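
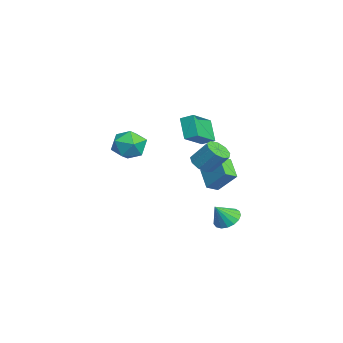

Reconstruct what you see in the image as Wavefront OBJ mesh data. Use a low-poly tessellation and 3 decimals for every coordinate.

v -3.948 1.042 3.625
v -3.622 1.812 4.009
v -5.416 2.17 2.611
v -5.089 2.939 2.995
v -2.911 1.241 2.345
v -2.584 2.01 2.729
v -4.378 2.368 1.331
v -4.052 3.138 1.715
v -1.928 2.204 0.702
v -1.119 1.949 0.642
v -0.724 2.902 1.917
v -1.532 3.156 1.978
v -1.203 2.422 0.315
v -0.808 3.375 1.59
v -1.627 2.793 0.169
v -1.232 3.746 1.444
v -2.191 2.888 0.273
v -1.796 3.841 1.548
v -2.632 2.663 0.577
v -2.237 3.616 1.853
v -2.743 2.223 0.941
v -2.348 3.176 2.216
v -2.473 1.774 1.193
v -2.078 2.727 2.468
v -1.948 1.526 1.215
v -1.553 2.479 2.49
v -1.413 1.595 0.998
v -1.018 2.548 2.273
v 3.407 3.264 -1.401
v 4.032 2.901 -1.885
v 3.853 2.536 -0.279
v 4.211 3.244 -1.733
v 4.206 3.593 -1.505
v 4.018 3.866 -1.253
v 3.69 4.001 -1.035
v 3.297 3.968 -0.901
v 2.93 3.773 -0.881
v 2.672 3.462 -0.981
v 2.582 3.105 -1.177
v 2.681 2.785 -1.424
v 2.947 2.575 -1.666
v 3.318 2.523 -1.847
v 3.71 2.64 -1.926
v -2.768 2.542 -1.598
v -4.132 2.271 -0.729
v -3.154 3.259 -1.981
v -4.519 2.988 -1.112
v -2.121 3.612 -0.248
v -3.486 3.341 0.621
v -2.508 4.329 -0.631
v -3.872 4.058 0.238
v -3.093 -1.167 1.548
v -2.404 -0.962 2.507
v -2.676 -3.058 1.653
v -1.987 -2.853 2.612
v -3.177 -2.731 2.691
v -3.435 -1.562 2.627
v -1.645 -2.458 1.533
v -1.903 -1.289 1.469
v -1.509 -1.76 2.498
v -2.456 -1.929 3.214
v -2.624 -2.091 0.946
v -3.571 -2.26 1.662
f 2 4 1
f 5 2 1
f 1 4 3
f 3 5 1
f 2 8 4
f 6 2 5
f 6 8 2
f 4 8 3
f 7 5 3
f 3 8 7
f 7 6 5
f 8 6 7
f 10 9 13
f 10 13 11
f 11 13 14
f 11 14 12
f 13 9 15
f 13 15 14
f 14 15 16
f 14 16 12
f 15 9 17
f 15 17 16
f 16 17 18
f 16 18 12
f 17 9 19
f 17 19 18
f 18 19 20
f 18 20 12
f 19 9 21
f 19 21 20
f 20 21 22
f 20 22 12
f 21 9 23
f 21 23 22
f 22 23 24
f 22 24 12
f 23 9 25
f 23 25 24
f 24 25 26
f 24 26 12
f 25 9 27
f 25 27 26
f 26 27 28
f 26 28 12
f 27 9 10
f 27 10 28
f 28 10 11
f 28 11 12
f 30 29 32
f 30 32 31
f 32 29 33
f 32 33 31
f 33 29 34
f 33 34 31
f 34 29 35
f 34 35 31
f 35 29 36
f 35 36 31
f 36 29 37
f 36 37 31
f 37 29 38
f 37 38 31
f 38 29 39
f 38 39 31
f 39 29 40
f 39 40 31
f 40 29 41
f 40 41 31
f 41 29 42
f 41 42 31
f 42 29 43
f 42 43 31
f 43 29 30
f 43 30 31
f 45 47 44
f 48 45 44
f 44 47 46
f 46 48 44
f 45 51 47
f 49 45 48
f 49 51 45
f 47 51 46
f 50 48 46
f 46 51 50
f 50 49 48
f 51 49 50
f 52 63 57
f 52 57 53
f 52 53 59
f 52 59 62
f 52 62 63
f 53 57 61
f 57 63 56
f 63 62 54
f 62 59 58
f 59 53 60
f 55 61 56
f 55 56 54
f 55 54 58
f 55 58 60
f 55 60 61
f 56 61 57
f 54 56 63
f 58 54 62
f 60 58 59
f 61 60 53



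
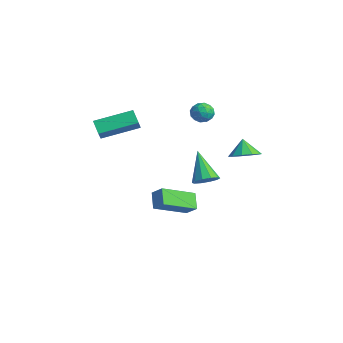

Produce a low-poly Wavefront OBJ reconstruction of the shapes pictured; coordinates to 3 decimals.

v -2.21 2.448 -2.866
v -1.686 2.87 -2.49
v -3.53 2.672 -1.274
v -1.952 3.165 -2.753
v -2.316 3.186 -3.058
v -2.64 2.925 -3.29
v -2.799 2.482 -3.36
v -2.733 2.026 -3.241
v -2.467 1.731 -2.979
v -2.103 1.71 -2.673
v -1.779 1.971 -2.441
v -1.62 2.414 -2.372
v 1.602 2.519 0.801
v 2.159 1.991 1.212
v 1.078 2.681 1.719
v 2.355 2.491 1.235
v 2.264 3.002 1.092
v 1.92 3.328 0.838
v 1.454 3.344 0.57
v 1.045 3.046 0.39
v 0.849 2.546 0.366
v 0.94 2.035 0.509
v 1.284 1.71 0.763
v 1.75 1.693 1.031
v -1.569 1.805 3.009
v -1.13 1.837 2.486
v -0.87 1.143 3.554
v -0.431 1.175 3.031
v -0.544 1.728 3.417
v -0.976 2.137 3.081
v -1.024 0.843 2.959
v -1.456 1.252 2.623
v -0.794 1.243 2.455
v -0.497 1.79 2.738
v -1.503 1.19 3.302
v -1.206 1.737 3.585
v -1.411 1.879 2.7
v -0.589 1.101 3.34
v -0.655 1.426 3.567
v -0.397 1.445 3.26
v -1.32 2.055 3.049
v -1.062 2.074 2.742
v -0.718 2.01 3.289
v -0.938 0.906 3.298
v -0.68 0.925 2.991
v -1.603 1.535 2.78
v -1.345 1.554 2.473
v -1.282 0.97 2.751
v -0.955 1.549 2.374
v -0.544 1.16 2.694
v -0.893 0.965 2.652
v -1.147 1.205 2.455
v -0.781 1.87 2.54
v -0.37 1.481 2.861
v -0.436 1.806 3.088
v -0.69 2.046 2.89
v -0.583 1.521 2.522
v -1.63 1.499 3.179
v -1.219 1.11 3.5
v -1.31 0.934 3.15
v -1.564 1.174 2.952
v -1.456 1.82 3.346
v -1.045 1.431 3.666
v -0.853 1.775 3.585
v -1.107 2.015 3.388
v -1.417 1.459 3.518
v -3.831 -2.955 0.947
v -4.589 -2.876 1.53
v -3.151 -0.966 1.564
v -3.909 -0.888 2.147
v -3.371 -3.312 1.593
v -4.129 -3.234 2.176
v -2.691 -1.324 2.21
v -3.449 -1.245 2.793
v -2.179 -0.769 -4.111
v -2.95 -0.437 -3.384
v -2.172 1.236 -5.018
v -2.943 1.567 -4.292
v -1.517 -0.507 -3.528
v -2.288 -0.176 -2.802
v -1.51 1.497 -4.436
v -2.281 1.829 -3.709
f 2 1 4
f 2 4 3
f 4 1 5
f 4 5 3
f 5 1 6
f 5 6 3
f 6 1 7
f 6 7 3
f 7 1 8
f 7 8 3
f 8 1 9
f 8 9 3
f 9 1 10
f 9 10 3
f 10 1 11
f 10 11 3
f 11 1 12
f 11 12 3
f 12 1 2
f 12 2 3
f 14 13 16
f 14 16 15
f 16 13 17
f 16 17 15
f 17 13 18
f 17 18 15
f 18 13 19
f 18 19 15
f 19 13 20
f 19 20 15
f 20 13 21
f 20 21 15
f 21 13 22
f 21 22 15
f 22 13 23
f 22 23 15
f 23 13 24
f 23 24 15
f 24 13 14
f 24 14 15
f 25 62 41
f 62 36 65
f 41 65 30
f 62 65 41
f 25 41 37
f 41 30 42
f 37 42 26
f 41 42 37
f 25 37 46
f 37 26 47
f 46 47 32
f 37 47 46
f 25 46 58
f 46 32 61
f 58 61 35
f 46 61 58
f 25 58 62
f 58 35 66
f 62 66 36
f 58 66 62
f 26 42 53
f 42 30 56
f 53 56 34
f 42 56 53
f 30 65 43
f 65 36 64
f 43 64 29
f 65 64 43
f 36 66 63
f 66 35 59
f 63 59 27
f 66 59 63
f 35 61 60
f 61 32 48
f 60 48 31
f 61 48 60
f 32 47 52
f 47 26 49
f 52 49 33
f 47 49 52
f 28 54 40
f 54 34 55
f 40 55 29
f 54 55 40
f 28 40 38
f 40 29 39
f 38 39 27
f 40 39 38
f 28 38 45
f 38 27 44
f 45 44 31
f 38 44 45
f 28 45 50
f 45 31 51
f 50 51 33
f 45 51 50
f 28 50 54
f 50 33 57
f 54 57 34
f 50 57 54
f 29 55 43
f 55 34 56
f 43 56 30
f 55 56 43
f 27 39 63
f 39 29 64
f 63 64 36
f 39 64 63
f 31 44 60
f 44 27 59
f 60 59 35
f 44 59 60
f 33 51 52
f 51 31 48
f 52 48 32
f 51 48 52
f 34 57 53
f 57 33 49
f 53 49 26
f 57 49 53
f 68 70 67
f 71 68 67
f 67 70 69
f 69 71 67
f 68 74 70
f 72 68 71
f 72 74 68
f 70 74 69
f 73 71 69
f 69 74 73
f 73 72 71
f 74 72 73
f 76 78 75
f 79 76 75
f 75 78 77
f 77 79 75
f 76 82 78
f 80 76 79
f 80 82 76
f 78 82 77
f 81 79 77
f 77 82 81
f 81 80 79
f 82 80 81



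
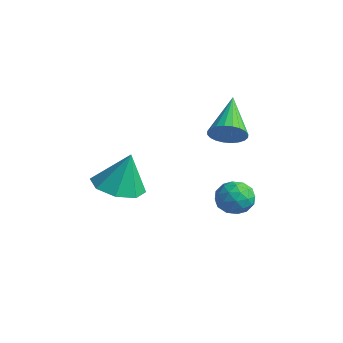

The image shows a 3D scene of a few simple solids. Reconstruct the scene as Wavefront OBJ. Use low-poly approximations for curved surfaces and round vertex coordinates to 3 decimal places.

v -0.476 1.859 2.165
v -0.035 1.746 2.811
v -1.824 3.061 3.295
v 0.093 2.001 2.694
v 0.135 2.233 2.496
v 0.084 2.409 2.248
v -0.052 2.501 1.988
v -0.253 2.496 1.754
v -0.488 2.393 1.583
v -0.721 2.209 1.501
v -0.917 1.972 1.519
v -1.046 1.718 1.636
v -1.088 1.485 1.834
v -1.037 1.309 2.082
v -0.901 1.217 2.342
v -0.7 1.222 2.576
v -0.465 1.325 2.747
v -0.231 1.509 2.829
v -1.848 -2.196 0.018
v -0.973 -2.862 0.027
v -1.552 -1.784 1.682
v -0.777 -2.077 -0.203
v -1.209 -1.36 -0.303
v -2.015 -1.134 -0.215
v -2.723 -1.529 0.009
v -2.919 -2.315 0.239
v -2.488 -3.031 0.339
v -1.682 -3.258 0.251
v 0.111 2.554 -1.442
v 0.784 2.118 -1.189
v -0.704 1.602 -0.911
v -0.031 1.166 -0.658
v -0.217 1.901 -0.294
v 0.286 2.489 -0.622
v -0.206 1.231 -1.478
v 0.297 1.819 -1.806
v 0.589 1.301 -1.212
v 0.582 1.714 -0.48
v -0.502 2.006 -1.62
v -0.509 2.419 -0.888
v 0.519 2.42 -1.362
v -0.439 1.3 -0.738
v -0.549 1.732 -0.524
v -0.153 1.476 -0.375
v 0.226 2.638 -1.028
v 0.622 2.382 -0.88
v 0.033 2.254 -0.354
v -0.542 1.338 -1.22
v -0.146 1.082 -1.072
v 0.233 2.244 -1.725
v 0.629 1.988 -1.576
v 0.047 1.466 -1.746
v 0.8 1.683 -1.227
v 0.321 1.123 -0.915
v 0.218 1.161 -1.397
v 0.514 1.507 -1.59
v 0.796 1.926 -0.796
v 0.317 1.367 -0.485
v 0.207 1.798 -0.27
v 0.503 2.144 -0.463
v 0.681 1.446 -0.81
v -0.237 2.353 -1.615
v -0.716 1.794 -1.304
v -0.423 1.576 -1.637
v -0.127 1.922 -1.83
v -0.241 2.597 -1.185
v -0.72 2.037 -0.873
v -0.434 2.213 -0.51
v -0.138 2.559 -0.703
v -0.601 2.274 -1.29
f 2 1 4
f 2 4 3
f 4 1 5
f 4 5 3
f 5 1 6
f 5 6 3
f 6 1 7
f 6 7 3
f 7 1 8
f 7 8 3
f 8 1 9
f 8 9 3
f 9 1 10
f 9 10 3
f 10 1 11
f 10 11 3
f 11 1 12
f 11 12 3
f 12 1 13
f 12 13 3
f 13 1 14
f 13 14 3
f 14 1 15
f 14 15 3
f 15 1 16
f 15 16 3
f 16 1 17
f 16 17 3
f 17 1 18
f 17 18 3
f 18 1 2
f 18 2 3
f 20 19 22
f 20 22 21
f 22 19 23
f 22 23 21
f 23 19 24
f 23 24 21
f 24 19 25
f 24 25 21
f 25 19 26
f 25 26 21
f 26 19 27
f 26 27 21
f 27 19 28
f 27 28 21
f 28 19 20
f 28 20 21
f 29 66 45
f 66 40 69
f 45 69 34
f 66 69 45
f 29 45 41
f 45 34 46
f 41 46 30
f 45 46 41
f 29 41 50
f 41 30 51
f 50 51 36
f 41 51 50
f 29 50 62
f 50 36 65
f 62 65 39
f 50 65 62
f 29 62 66
f 62 39 70
f 66 70 40
f 62 70 66
f 30 46 57
f 46 34 60
f 57 60 38
f 46 60 57
f 34 69 47
f 69 40 68
f 47 68 33
f 69 68 47
f 40 70 67
f 70 39 63
f 67 63 31
f 70 63 67
f 39 65 64
f 65 36 52
f 64 52 35
f 65 52 64
f 36 51 56
f 51 30 53
f 56 53 37
f 51 53 56
f 32 58 44
f 58 38 59
f 44 59 33
f 58 59 44
f 32 44 42
f 44 33 43
f 42 43 31
f 44 43 42
f 32 42 49
f 42 31 48
f 49 48 35
f 42 48 49
f 32 49 54
f 49 35 55
f 54 55 37
f 49 55 54
f 32 54 58
f 54 37 61
f 58 61 38
f 54 61 58
f 33 59 47
f 59 38 60
f 47 60 34
f 59 60 47
f 31 43 67
f 43 33 68
f 67 68 40
f 43 68 67
f 35 48 64
f 48 31 63
f 64 63 39
f 48 63 64
f 37 55 56
f 55 35 52
f 56 52 36
f 55 52 56
f 38 61 57
f 61 37 53
f 57 53 30
f 61 53 57



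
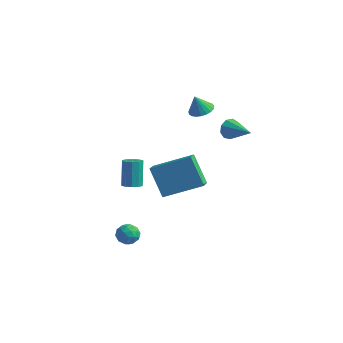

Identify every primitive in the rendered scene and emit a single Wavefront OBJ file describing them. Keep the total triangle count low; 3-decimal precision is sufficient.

v 1.489 3.163 1.462
v 1.73 3.443 0.904
v 3.011 2.757 1.918
v 1.713 3.754 1.24
v 1.59 3.788 1.68
v 1.42 3.53 2.019
v 1.282 3.1 2.097
v 1.241 2.699 1.878
v 1.316 2.515 1.465
v 1.471 2.635 1.051
v 1.635 3.001 0.829
v -1.066 -3.421 -3.66
v -0.766 -2.979 -3.251
v -0.094 -3.721 -4.049
v 0.206 -3.279 -3.64
v -0.093 -3.825 -3.384
v -0.694 -3.639 -3.144
v -0.166 -3.061 -4.156
v -0.767 -2.875 -3.916
v -0.21 -2.756 -3.558
v -0.165 -3.228 -3.08
v -0.695 -3.472 -4.22
v -0.65 -3.944 -3.742
v -1.001 -3.174 -3.422
v 0.141 -3.526 -3.878
v -0.034 -3.847 -3.728
v 0.142 -3.587 -3.488
v -0.959 -3.562 -3.358
v -0.782 -3.302 -3.118
v -0.387 -3.799 -3.196
v -0.078 -3.398 -4.182
v 0.099 -3.138 -3.942
v -1.002 -3.113 -3.812
v -0.826 -2.853 -3.572
v -0.473 -2.901 -4.104
v -0.498 -2.783 -3.362
v 0.073 -2.959 -3.59
v -0.146 -2.831 -3.894
v -0.499 -2.722 -3.752
v -0.472 -3.06 -3.081
v 0.1 -3.236 -3.309
v -0.076 -3.557 -3.159
v -0.429 -3.448 -3.018
v -0.145 -2.929 -3.261
v -0.96 -3.464 -3.991
v -0.388 -3.64 -4.219
v -0.431 -3.252 -4.282
v -0.784 -3.143 -4.141
v -0.933 -3.741 -3.71
v -0.362 -3.917 -3.938
v -0.361 -3.978 -3.548
v -0.714 -3.869 -3.406
v -0.715 -3.771 -4.039
v 0.538 1.896 3.261
v 1.117 1.506 3.31
v 0.282 1.644 4.279
v 1.212 1.766 3.398
v 1.19 2.049 3.463
v 1.056 2.306 3.492
v 0.832 2.491 3.482
v 0.557 2.574 3.433
v 0.279 2.54 3.355
v 0.046 2.394 3.26
v -0.103 2.162 3.166
v -0.14 1.884 3.087
v -0.06 1.608 3.039
v 0.123 1.382 3.029
v 0.378 1.245 3.059
v 0.66 1.22 3.124
v 0.922 1.313 3.213
v 0.976 -3.091 1.909
v 1.324 -3.896 2.299
v 2.635 -1.969 2.745
v 2.982 -2.774 3.135
v 1.958 -3.406 0.385
v 2.305 -4.211 0.775
v 3.616 -2.284 1.221
v 3.964 -3.089 1.611
v -2.281 -0.349 -2.376
v -1.979 -0.785 -2.142
v -2.317 -0.228 -0.669
v -2.619 0.209 -0.904
v -1.755 -0.511 -2.194
v -2.093 0.046 -0.722
v -1.731 -0.174 -2.316
v -2.069 0.383 -0.844
v -1.918 0.096 -2.461
v -2.256 0.653 -0.988
v -2.243 0.196 -2.573
v -2.581 0.753 -1.101
v -2.583 0.088 -2.611
v -2.921 0.645 -1.138
v -2.807 -0.186 -2.558
v -3.145 0.371 -1.086
v -2.831 -0.523 -2.436
v -3.169 0.034 -0.964
v -2.644 -0.793 -2.292
v -2.982 -0.236 -0.819
v -2.319 -0.893 -2.179
v -2.657 -0.336 -0.707
f 2 1 4
f 2 4 3
f 4 1 5
f 4 5 3
f 5 1 6
f 5 6 3
f 6 1 7
f 6 7 3
f 7 1 8
f 7 8 3
f 8 1 9
f 8 9 3
f 9 1 10
f 9 10 3
f 10 1 11
f 10 11 3
f 11 1 2
f 11 2 3
f 12 49 28
f 49 23 52
f 28 52 17
f 49 52 28
f 12 28 24
f 28 17 29
f 24 29 13
f 28 29 24
f 12 24 33
f 24 13 34
f 33 34 19
f 24 34 33
f 12 33 45
f 33 19 48
f 45 48 22
f 33 48 45
f 12 45 49
f 45 22 53
f 49 53 23
f 45 53 49
f 13 29 40
f 29 17 43
f 40 43 21
f 29 43 40
f 17 52 30
f 52 23 51
f 30 51 16
f 52 51 30
f 23 53 50
f 53 22 46
f 50 46 14
f 53 46 50
f 22 48 47
f 48 19 35
f 47 35 18
f 48 35 47
f 19 34 39
f 34 13 36
f 39 36 20
f 34 36 39
f 15 41 27
f 41 21 42
f 27 42 16
f 41 42 27
f 15 27 25
f 27 16 26
f 25 26 14
f 27 26 25
f 15 25 32
f 25 14 31
f 32 31 18
f 25 31 32
f 15 32 37
f 32 18 38
f 37 38 20
f 32 38 37
f 15 37 41
f 37 20 44
f 41 44 21
f 37 44 41
f 16 42 30
f 42 21 43
f 30 43 17
f 42 43 30
f 14 26 50
f 26 16 51
f 50 51 23
f 26 51 50
f 18 31 47
f 31 14 46
f 47 46 22
f 31 46 47
f 20 38 39
f 38 18 35
f 39 35 19
f 38 35 39
f 21 44 40
f 44 20 36
f 40 36 13
f 44 36 40
f 55 54 57
f 55 57 56
f 57 54 58
f 57 58 56
f 58 54 59
f 58 59 56
f 59 54 60
f 59 60 56
f 60 54 61
f 60 61 56
f 61 54 62
f 61 62 56
f 62 54 63
f 62 63 56
f 63 54 64
f 63 64 56
f 64 54 65
f 64 65 56
f 65 54 66
f 65 66 56
f 66 54 67
f 66 67 56
f 67 54 68
f 67 68 56
f 68 54 69
f 68 69 56
f 69 54 70
f 69 70 56
f 70 54 55
f 70 55 56
f 72 74 71
f 75 72 71
f 71 74 73
f 73 75 71
f 72 78 74
f 76 72 75
f 76 78 72
f 74 78 73
f 77 75 73
f 73 78 77
f 77 76 75
f 78 76 77
f 80 79 83
f 80 83 81
f 81 83 84
f 81 84 82
f 83 79 85
f 83 85 84
f 84 85 86
f 84 86 82
f 85 79 87
f 85 87 86
f 86 87 88
f 86 88 82
f 87 79 89
f 87 89 88
f 88 89 90
f 88 90 82
f 89 79 91
f 89 91 90
f 90 91 92
f 90 92 82
f 91 79 93
f 91 93 92
f 92 93 94
f 92 94 82
f 93 79 95
f 93 95 94
f 94 95 96
f 94 96 82
f 95 79 97
f 95 97 96
f 96 97 98
f 96 98 82
f 97 79 99
f 97 99 98
f 98 99 100
f 98 100 82
f 99 79 80
f 99 80 100
f 100 80 81
f 100 81 82



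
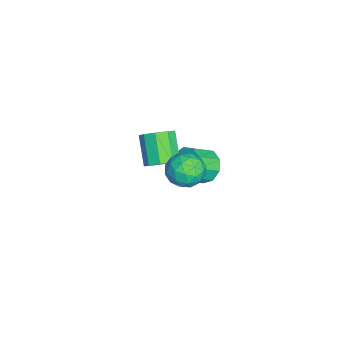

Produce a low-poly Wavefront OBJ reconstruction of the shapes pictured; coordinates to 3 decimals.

v 3.414 -0.758 2.141
v 3.931 -1.614 2.343
v 2.209 -1.246 3.157
v 2.726 -2.102 3.359
v 3.075 -1.204 3.693
v 3.82 -0.902 3.065
v 2.32 -1.958 2.435
v 3.065 -1.656 1.807
v 3.255 -2.355 2.525
v 3.722 -1.889 3.303
v 2.418 -0.971 2.197
v 2.885 -0.505 2.975
v 3.779 -1.143 2.153
v 2.361 -1.717 3.347
v 2.567 -1.189 3.543
v 2.871 -1.692 3.662
v 3.713 -0.725 2.577
v 4.017 -1.227 2.696
v 3.514 -0.986 3.49
v 2.123 -1.633 2.804
v 2.427 -2.135 2.923
v 3.269 -1.168 1.838
v 3.573 -1.671 1.957
v 2.626 -1.874 2.01
v 3.685 -2.082 2.379
v 2.977 -2.369 2.976
v 2.738 -2.284 2.432
v 3.176 -2.107 2.063
v 3.959 -1.808 2.836
v 3.251 -2.095 3.433
v 3.456 -1.567 3.629
v 3.894 -1.389 3.26
v 3.562 -2.244 2.943
v 2.889 -0.765 2.067
v 2.181 -1.052 2.664
v 2.246 -1.471 2.24
v 2.684 -1.293 1.871
v 3.163 -0.491 2.524
v 2.455 -0.778 3.121
v 2.964 -0.753 3.437
v 3.402 -0.576 3.068
v 2.578 -0.616 2.557
v -1.277 -2.834 -1.392
v -0.636 -2.886 -0.733
v -1.923 -3.238 0.49
v -2.563 -3.186 -0.168
v -0.846 -2.295 -0.783
v -2.133 -2.647 0.44
v -1.257 -1.956 -1.118
v -2.544 -2.308 0.105
v -1.677 -2.028 -1.581
v -2.964 -2.38 -0.358
v -1.91 -2.477 -1.955
v -3.197 -2.829 -0.732
v -1.846 -3.093 -2.066
v -3.133 -3.445 -0.843
v -1.516 -3.588 -1.861
v -2.803 -3.94 -0.638
v -1.074 -3.73 -1.436
v -2.361 -4.082 -0.213
v -0.726 -3.453 -0.991
v -2.013 -3.805 0.232
v -3.228 -0.774 -3.461
v -2.574 -0.073 -3.143
v -1.898 -1.085 -2.302
v -2.552 -1.786 -2.619
v -3.123 -0.091 -2.723
v -2.446 -1.104 -1.882
v -3.721 -0.429 -2.649
v -3.044 -1.442 -1.808
v -4.089 -0.928 -2.954
v -3.412 -1.941 -2.113
v -4.054 -1.355 -3.496
v -3.377 -2.368 -2.655
v -3.632 -1.51 -4.022
v -2.956 -2.522 -3.181
v -3.022 -1.32 -4.284
v -2.346 -2.333 -3.443
v -2.508 -0.875 -4.162
v -1.832 -1.888 -3.321
v -2.332 -0.382 -3.711
v -1.655 -1.395 -2.87
f 1 38 17
f 38 12 41
f 17 41 6
f 38 41 17
f 1 17 13
f 17 6 18
f 13 18 2
f 17 18 13
f 1 13 22
f 13 2 23
f 22 23 8
f 13 23 22
f 1 22 34
f 22 8 37
f 34 37 11
f 22 37 34
f 1 34 38
f 34 11 42
f 38 42 12
f 34 42 38
f 2 18 29
f 18 6 32
f 29 32 10
f 18 32 29
f 6 41 19
f 41 12 40
f 19 40 5
f 41 40 19
f 12 42 39
f 42 11 35
f 39 35 3
f 42 35 39
f 11 37 36
f 37 8 24
f 36 24 7
f 37 24 36
f 8 23 28
f 23 2 25
f 28 25 9
f 23 25 28
f 4 30 16
f 30 10 31
f 16 31 5
f 30 31 16
f 4 16 14
f 16 5 15
f 14 15 3
f 16 15 14
f 4 14 21
f 14 3 20
f 21 20 7
f 14 20 21
f 4 21 26
f 21 7 27
f 26 27 9
f 21 27 26
f 4 26 30
f 26 9 33
f 30 33 10
f 26 33 30
f 5 31 19
f 31 10 32
f 19 32 6
f 31 32 19
f 3 15 39
f 15 5 40
f 39 40 12
f 15 40 39
f 7 20 36
f 20 3 35
f 36 35 11
f 20 35 36
f 9 27 28
f 27 7 24
f 28 24 8
f 27 24 28
f 10 33 29
f 33 9 25
f 29 25 2
f 33 25 29
f 44 43 47
f 44 47 45
f 45 47 48
f 45 48 46
f 47 43 49
f 47 49 48
f 48 49 50
f 48 50 46
f 49 43 51
f 49 51 50
f 50 51 52
f 50 52 46
f 51 43 53
f 51 53 52
f 52 53 54
f 52 54 46
f 53 43 55
f 53 55 54
f 54 55 56
f 54 56 46
f 55 43 57
f 55 57 56
f 56 57 58
f 56 58 46
f 57 43 59
f 57 59 58
f 58 59 60
f 58 60 46
f 59 43 61
f 59 61 60
f 60 61 62
f 60 62 46
f 61 43 44
f 61 44 62
f 62 44 45
f 62 45 46
f 64 63 67
f 64 67 65
f 65 67 68
f 65 68 66
f 67 63 69
f 67 69 68
f 68 69 70
f 68 70 66
f 69 63 71
f 69 71 70
f 70 71 72
f 70 72 66
f 71 63 73
f 71 73 72
f 72 73 74
f 72 74 66
f 73 63 75
f 73 75 74
f 74 75 76
f 74 76 66
f 75 63 77
f 75 77 76
f 76 77 78
f 76 78 66
f 77 63 79
f 77 79 78
f 78 79 80
f 78 80 66
f 79 63 81
f 79 81 80
f 80 81 82
f 80 82 66
f 81 63 64
f 81 64 82
f 82 64 65
f 82 65 66



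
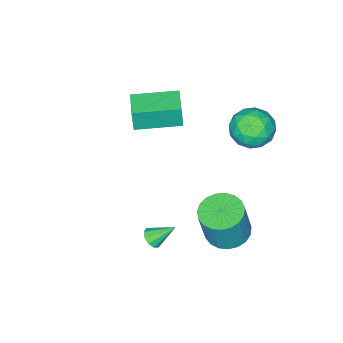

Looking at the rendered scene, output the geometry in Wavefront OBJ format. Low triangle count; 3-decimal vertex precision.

v -0.507 2.078 -4.966
v 0.376 1.596 -5.188
v 0.891 1.641 -3.235
v 0.007 2.122 -3.014
v 0.487 2.008 -5.227
v 1.002 2.053 -3.274
v 0.426 2.432 -5.221
v 0.941 2.477 -3.268
v 0.203 2.795 -5.17
v 0.718 2.84 -3.218
v -0.142 3.033 -5.085
v 0.373 3.078 -3.132
v -0.55 3.107 -4.979
v -0.035 3.152 -3.026
v -0.951 3.002 -4.871
v -0.436 3.047 -2.918
v -1.276 2.738 -4.779
v -0.761 2.783 -2.826
v -1.467 2.359 -4.72
v -0.952 2.404 -2.767
v -1.493 1.932 -4.703
v -0.978 1.977 -2.751
v -1.348 1.53 -4.732
v -0.833 1.575 -2.779
v -1.058 1.222 -4.802
v -0.543 1.267 -2.849
v -0.672 1.063 -4.9
v -0.158 1.108 -2.947
v -0.259 1.079 -5.009
v 0.256 1.124 -3.056
v 0.112 1.268 -5.111
v 0.627 1.313 -3.158
v -2.267 -2.536 -0.612
v -2.203 -2.592 0.585
v -1.391 -1.535 -0.612
v -1.327 -1.591 0.585
v -0.653 -3.949 -0.765
v -0.589 -4.005 0.432
v 0.223 -2.948 -0.765
v 0.287 -3.004 0.432
v -2.687 2.343 0.311
v -1.628 2.185 0.374
v -2.932 1.215 1.606
v -1.873 1.057 1.669
v -2.294 1.998 1.965
v -2.142 2.695 1.164
v -2.418 0.705 0.816
v -2.266 1.402 0.015
v -1.462 1.172 0.686
v -1.385 1.972 1.396
v -3.175 1.428 0.584
v -3.098 2.228 1.294
v -2.136 2.363 0.228
v -2.424 1.037 1.752
v -2.671 1.59 1.925
v -2.049 1.497 1.963
v -2.438 2.663 0.693
v -1.816 2.57 0.73
v -2.207 2.46 1.666
v -2.744 0.83 1.25
v -2.122 0.737 1.287
v -2.511 1.903 0.017
v -1.889 1.81 0.055
v -2.353 0.94 0.314
v -1.416 1.675 0.449
v -1.56 1.012 1.211
v -1.88 0.805 0.709
v -1.791 1.215 0.238
v -1.371 2.145 0.867
v -1.515 1.482 1.628
v -1.762 2.035 1.802
v -1.673 2.445 1.331
v -1.273 1.55 1.05
v -3.045 1.918 0.352
v -3.189 1.255 1.113
v -2.887 0.955 0.649
v -2.798 1.365 0.178
v -3 2.388 0.769
v -3.144 1.725 1.531
v -2.769 2.185 1.742
v -2.68 2.595 1.271
v -3.287 1.85 0.93
v 3.144 1.164 -3.166
v 3.562 1.137 -2.842
v 2.516 1.896 -2.294
v 3.6 1.399 -3.035
v 3.464 1.571 -3.278
v 3.205 1.588 -3.478
v 2.922 1.443 -3.559
v 2.725 1.191 -3.49
v 2.687 0.929 -3.297
v 2.824 0.756 -3.054
v 3.082 0.74 -2.854
v 3.365 0.885 -2.773
f 2 1 5
f 2 5 3
f 3 5 6
f 3 6 4
f 5 1 7
f 5 7 6
f 6 7 8
f 6 8 4
f 7 1 9
f 7 9 8
f 8 9 10
f 8 10 4
f 9 1 11
f 9 11 10
f 10 11 12
f 10 12 4
f 11 1 13
f 11 13 12
f 12 13 14
f 12 14 4
f 13 1 15
f 13 15 14
f 14 15 16
f 14 16 4
f 15 1 17
f 15 17 16
f 16 17 18
f 16 18 4
f 17 1 19
f 17 19 18
f 18 19 20
f 18 20 4
f 19 1 21
f 19 21 20
f 20 21 22
f 20 22 4
f 21 1 23
f 21 23 22
f 22 23 24
f 22 24 4
f 23 1 25
f 23 25 24
f 24 25 26
f 24 26 4
f 25 1 27
f 25 27 26
f 26 27 28
f 26 28 4
f 27 1 29
f 27 29 28
f 28 29 30
f 28 30 4
f 29 1 31
f 29 31 30
f 30 31 32
f 30 32 4
f 31 1 2
f 31 2 32
f 32 2 3
f 32 3 4
f 34 36 33
f 37 34 33
f 33 36 35
f 35 37 33
f 34 40 36
f 38 34 37
f 38 40 34
f 36 40 35
f 39 37 35
f 35 40 39
f 39 38 37
f 40 38 39
f 41 78 57
f 78 52 81
f 57 81 46
f 78 81 57
f 41 57 53
f 57 46 58
f 53 58 42
f 57 58 53
f 41 53 62
f 53 42 63
f 62 63 48
f 53 63 62
f 41 62 74
f 62 48 77
f 74 77 51
f 62 77 74
f 41 74 78
f 74 51 82
f 78 82 52
f 74 82 78
f 42 58 69
f 58 46 72
f 69 72 50
f 58 72 69
f 46 81 59
f 81 52 80
f 59 80 45
f 81 80 59
f 52 82 79
f 82 51 75
f 79 75 43
f 82 75 79
f 51 77 76
f 77 48 64
f 76 64 47
f 77 64 76
f 48 63 68
f 63 42 65
f 68 65 49
f 63 65 68
f 44 70 56
f 70 50 71
f 56 71 45
f 70 71 56
f 44 56 54
f 56 45 55
f 54 55 43
f 56 55 54
f 44 54 61
f 54 43 60
f 61 60 47
f 54 60 61
f 44 61 66
f 61 47 67
f 66 67 49
f 61 67 66
f 44 66 70
f 66 49 73
f 70 73 50
f 66 73 70
f 45 71 59
f 71 50 72
f 59 72 46
f 71 72 59
f 43 55 79
f 55 45 80
f 79 80 52
f 55 80 79
f 47 60 76
f 60 43 75
f 76 75 51
f 60 75 76
f 49 67 68
f 67 47 64
f 68 64 48
f 67 64 68
f 50 73 69
f 73 49 65
f 69 65 42
f 73 65 69
f 84 83 86
f 84 86 85
f 86 83 87
f 86 87 85
f 87 83 88
f 87 88 85
f 88 83 89
f 88 89 85
f 89 83 90
f 89 90 85
f 90 83 91
f 90 91 85
f 91 83 92
f 91 92 85
f 92 83 93
f 92 93 85
f 93 83 94
f 93 94 85
f 94 83 84
f 94 84 85



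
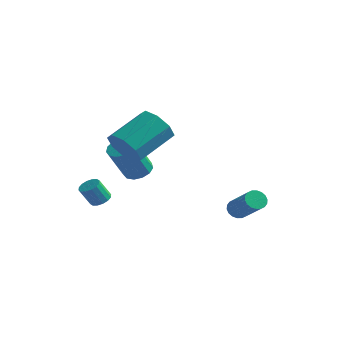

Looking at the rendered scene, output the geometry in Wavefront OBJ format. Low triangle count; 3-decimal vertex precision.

v -1.099 -1.906 -1.542
v -0.724 -2.249 -1.588
v -1.007 -2.678 -0.684
v -1.381 -2.334 -0.638
v -0.616 -2.046 -1.458
v -0.898 -2.475 -0.554
v -0.637 -1.806 -1.351
v -0.919 -2.235 -0.446
v -0.781 -1.592 -1.295
v -1.064 -2.021 -0.39
v -1.011 -1.463 -1.305
v -1.293 -1.892 -0.4
v -1.264 -1.452 -1.379
v -1.547 -1.881 -0.474
v -1.473 -1.562 -1.496
v -1.756 -1.991 -0.592
v -1.582 -1.765 -1.626
v -1.864 -2.194 -0.722
v -1.561 -2.005 -1.734
v -1.843 -2.434 -0.829
v -1.416 -2.219 -1.79
v -1.699 -2.648 -0.885
v -1.187 -2.348 -1.78
v -1.469 -2.777 -0.875
v -0.933 -2.359 -1.706
v -1.216 -2.788 -0.801
v 2.698 2.996 -2.986
v 2.984 3.445 -3.075
v 4.288 2.834 -1.963
v 4.002 2.384 -1.874
v 2.849 3.504 -2.884
v 4.154 2.893 -1.773
v 2.685 3.462 -2.714
v 3.989 2.851 -1.602
v 2.523 3.328 -2.598
v 3.828 2.717 -1.486
v 2.395 3.128 -2.558
v 3.7 2.517 -1.447
v 2.328 2.902 -2.604
v 3.633 2.291 -1.492
v 2.334 2.694 -2.724
v 3.639 2.083 -1.613
v 2.412 2.546 -2.897
v 3.716 1.935 -1.785
v 2.546 2.487 -3.087
v 3.851 1.876 -1.976
v 2.711 2.529 -3.258
v 4.015 1.918 -2.146
v 2.872 2.663 -3.374
v 4.177 2.052 -2.262
v 3 2.863 -3.413
v 4.305 2.252 -2.302
v 3.067 3.089 -3.368
v 4.372 2.478 -2.256
v 3.061 3.297 -3.247
v 4.366 2.686 -2.136
v 0.452 -2.335 1.911
v 0.804 -1.965 1.086
v 1.321 -0.275 2.065
v 0.968 -0.645 2.889
v 0.087 -1.803 1.186
v 0.603 -0.114 2.165
v -0.417 -1.953 1.71
v 0.1 -0.263 2.689
v -0.412 -2.326 2.352
v 0.105 -0.637 3.331
v 0.099 -2.705 2.735
v 0.616 -1.015 3.714
v 0.817 -2.866 2.635
v 1.333 -1.177 3.614
v 1.32 -2.717 2.111
v 1.837 -1.027 3.09
v 1.315 -2.343 1.469
v 1.832 -0.654 2.448
v -0.851 0.505 -0.574
v -0.215 0.721 -0.375
v -0.394 -0.269 1.272
v -1.029 -0.485 1.074
v -0.471 0.99 -0.241
v -0.65 0 1.406
v -0.847 1.105 -0.213
v -1.026 0.115 1.434
v -1.225 1.029 -0.299
v -1.403 0.039 1.348
v -1.483 0.787 -0.473
v -1.662 -0.203 1.175
v -1.541 0.455 -0.678
v -1.72 -0.534 0.969
v -1.38 0.139 -0.851
v -1.558 -0.85 0.797
v -1.05 -0.061 -0.935
v -1.229 -1.05 0.712
v -0.657 -0.081 -0.905
v -0.836 -1.071 0.743
v -0.326 0.085 -0.769
v -0.505 -0.905 0.878
v -0.161 0.384 -0.572
v -0.34 -0.606 1.076
f 2 1 5
f 2 5 3
f 3 5 6
f 3 6 4
f 5 1 7
f 5 7 6
f 6 7 8
f 6 8 4
f 7 1 9
f 7 9 8
f 8 9 10
f 8 10 4
f 9 1 11
f 9 11 10
f 10 11 12
f 10 12 4
f 11 1 13
f 11 13 12
f 12 13 14
f 12 14 4
f 13 1 15
f 13 15 14
f 14 15 16
f 14 16 4
f 15 1 17
f 15 17 16
f 16 17 18
f 16 18 4
f 17 1 19
f 17 19 18
f 18 19 20
f 18 20 4
f 19 1 21
f 19 21 20
f 20 21 22
f 20 22 4
f 21 1 23
f 21 23 22
f 22 23 24
f 22 24 4
f 23 1 25
f 23 25 24
f 24 25 26
f 24 26 4
f 25 1 2
f 25 2 26
f 26 2 3
f 26 3 4
f 28 27 31
f 28 31 29
f 29 31 32
f 29 32 30
f 31 27 33
f 31 33 32
f 32 33 34
f 32 34 30
f 33 27 35
f 33 35 34
f 34 35 36
f 34 36 30
f 35 27 37
f 35 37 36
f 36 37 38
f 36 38 30
f 37 27 39
f 37 39 38
f 38 39 40
f 38 40 30
f 39 27 41
f 39 41 40
f 40 41 42
f 40 42 30
f 41 27 43
f 41 43 42
f 42 43 44
f 42 44 30
f 43 27 45
f 43 45 44
f 44 45 46
f 44 46 30
f 45 27 47
f 45 47 46
f 46 47 48
f 46 48 30
f 47 27 49
f 47 49 48
f 48 49 50
f 48 50 30
f 49 27 51
f 49 51 50
f 50 51 52
f 50 52 30
f 51 27 53
f 51 53 52
f 52 53 54
f 52 54 30
f 53 27 55
f 53 55 54
f 54 55 56
f 54 56 30
f 55 27 28
f 55 28 56
f 56 28 29
f 56 29 30
f 58 57 61
f 58 61 59
f 59 61 62
f 59 62 60
f 61 57 63
f 61 63 62
f 62 63 64
f 62 64 60
f 63 57 65
f 63 65 64
f 64 65 66
f 64 66 60
f 65 57 67
f 65 67 66
f 66 67 68
f 66 68 60
f 67 57 69
f 67 69 68
f 68 69 70
f 68 70 60
f 69 57 71
f 69 71 70
f 70 71 72
f 70 72 60
f 71 57 73
f 71 73 72
f 72 73 74
f 72 74 60
f 73 57 58
f 73 58 74
f 74 58 59
f 74 59 60
f 76 75 79
f 76 79 77
f 77 79 80
f 77 80 78
f 79 75 81
f 79 81 80
f 80 81 82
f 80 82 78
f 81 75 83
f 81 83 82
f 82 83 84
f 82 84 78
f 83 75 85
f 83 85 84
f 84 85 86
f 84 86 78
f 85 75 87
f 85 87 86
f 86 87 88
f 86 88 78
f 87 75 89
f 87 89 88
f 88 89 90
f 88 90 78
f 89 75 91
f 89 91 90
f 90 91 92
f 90 92 78
f 91 75 93
f 91 93 92
f 92 93 94
f 92 94 78
f 93 75 95
f 93 95 94
f 94 95 96
f 94 96 78
f 95 75 97
f 95 97 96
f 96 97 98
f 96 98 78
f 97 75 76
f 97 76 98
f 98 76 77
f 98 77 78



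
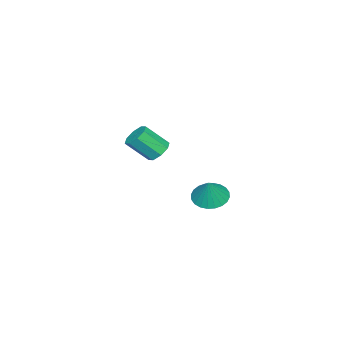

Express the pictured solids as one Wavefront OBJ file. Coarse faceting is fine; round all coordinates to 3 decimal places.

v 2.354 3.809 1.019
v 2.819 3.188 0.874
v 2.866 3.951 2.061
v 2.989 3.418 0.76
v 3.062 3.708 0.684
v 3.027 4.013 0.66
v 2.89 4.287 0.69
v 2.671 4.489 0.771
v 2.404 4.587 0.889
v 2.129 4.566 1.027
v 1.888 4.431 1.163
v 1.718 4.201 1.278
v 1.645 3.911 1.354
v 1.68 3.605 1.378
v 1.817 3.331 1.348
v 2.036 3.13 1.267
v 2.304 3.032 1.149
v 2.579 3.052 1.011
v -2.474 -1.037 0.167
v -1.944 -0.657 0.268
v -1.476 -1.583 1.295
v -2.006 -1.963 1.193
v -2.334 -0.527 0.562
v -1.866 -1.454 1.589
v -2.806 -0.696 0.625
v -2.337 -1.623 1.652
v -3.083 -1.065 0.419
v -2.615 -1.991 1.446
v -3.004 -1.417 0.065
v -2.536 -2.343 1.092
v -2.614 -1.546 -0.229
v -2.146 -2.473 0.798
v -2.143 -1.377 -0.292
v -1.674 -2.304 0.735
v -1.865 -1.009 -0.086
v -1.397 -1.935 0.941
f 2 1 4
f 2 4 3
f 4 1 5
f 4 5 3
f 5 1 6
f 5 6 3
f 6 1 7
f 6 7 3
f 7 1 8
f 7 8 3
f 8 1 9
f 8 9 3
f 9 1 10
f 9 10 3
f 10 1 11
f 10 11 3
f 11 1 12
f 11 12 3
f 12 1 13
f 12 13 3
f 13 1 14
f 13 14 3
f 14 1 15
f 14 15 3
f 15 1 16
f 15 16 3
f 16 1 17
f 16 17 3
f 17 1 18
f 17 18 3
f 18 1 2
f 18 2 3
f 20 19 23
f 20 23 21
f 21 23 24
f 21 24 22
f 23 19 25
f 23 25 24
f 24 25 26
f 24 26 22
f 25 19 27
f 25 27 26
f 26 27 28
f 26 28 22
f 27 19 29
f 27 29 28
f 28 29 30
f 28 30 22
f 29 19 31
f 29 31 30
f 30 31 32
f 30 32 22
f 31 19 33
f 31 33 32
f 32 33 34
f 32 34 22
f 33 19 35
f 33 35 34
f 34 35 36
f 34 36 22
f 35 19 20
f 35 20 36
f 36 20 21
f 36 21 22



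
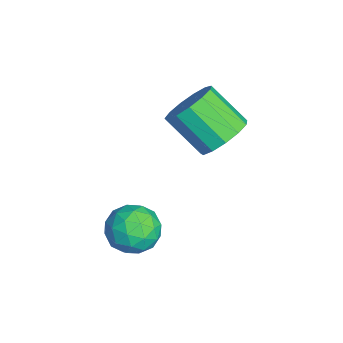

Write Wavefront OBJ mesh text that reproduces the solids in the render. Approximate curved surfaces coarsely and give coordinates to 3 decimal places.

v 0.328 -1.138 -2.977
v 0.839 -0.903 -2.164
v 1.681 -1.597 -3.696
v 2.192 -1.362 -2.883
v 1.574 -2.134 -2.873
v 0.738 -1.85 -2.428
v 1.782 -0.65 -3.432
v 0.946 -0.366 -2.987
v 1.738 -0.602 -2.445
v 1.61 -1.519 -2.1
v 0.91 -0.981 -3.76
v 0.782 -1.898 -3.415
v 0.465 -0.98 -2.507
v 2.055 -1.52 -3.353
v 1.692 -1.974 -3.346
v 1.993 -1.836 -2.869
v 0.406 -1.537 -2.663
v 0.706 -1.399 -2.185
v 1.138 -2.122 -2.601
v 1.814 -1.101 -3.675
v 2.114 -0.963 -3.197
v 0.527 -0.664 -2.991
v 0.828 -0.526 -2.514
v 1.382 -0.378 -3.259
v 1.294 -0.665 -2.195
v 2.089 -0.935 -2.618
v 1.847 -0.516 -2.94
v 1.356 -0.349 -2.679
v 1.218 -1.204 -1.992
v 2.014 -1.474 -2.415
v 1.65 -1.928 -2.408
v 1.159 -1.761 -2.147
v 1.747 -1.027 -2.157
v 0.506 -1.026 -3.445
v 1.302 -1.296 -3.868
v 1.361 -0.739 -3.713
v 0.87 -0.572 -3.452
v 0.431 -1.565 -3.242
v 1.226 -1.835 -3.665
v 1.164 -2.151 -3.181
v 0.673 -1.984 -2.92
v 0.773 -1.473 -3.703
v -0.835 1.869 -0.404
v 0.015 1.825 0.121
v -0.775 0.728 1.309
v -1.625 0.771 0.784
v -0.278 2.26 0.328
v -1.068 1.163 1.516
v -0.747 2.571 0.303
v -1.537 1.473 1.491
v -1.244 2.658 0.053
v -2.035 1.561 1.241
v -1.612 2.495 -0.342
v -2.402 1.398 0.846
v -1.732 2.133 -0.757
v -2.523 1.036 0.431
v -1.568 1.687 -1.059
v -2.358 0.59 0.129
v -1.171 1.299 -1.154
v -1.961 0.202 0.034
v -0.667 1.091 -1.01
v -1.458 -0.006 0.178
v -0.217 1.131 -0.674
v -1.007 0.033 0.514
v 0.038 1.404 -0.253
v -0.753 0.307 0.936
f 1 38 17
f 38 12 41
f 17 41 6
f 38 41 17
f 1 17 13
f 17 6 18
f 13 18 2
f 17 18 13
f 1 13 22
f 13 2 23
f 22 23 8
f 13 23 22
f 1 22 34
f 22 8 37
f 34 37 11
f 22 37 34
f 1 34 38
f 34 11 42
f 38 42 12
f 34 42 38
f 2 18 29
f 18 6 32
f 29 32 10
f 18 32 29
f 6 41 19
f 41 12 40
f 19 40 5
f 41 40 19
f 12 42 39
f 42 11 35
f 39 35 3
f 42 35 39
f 11 37 36
f 37 8 24
f 36 24 7
f 37 24 36
f 8 23 28
f 23 2 25
f 28 25 9
f 23 25 28
f 4 30 16
f 30 10 31
f 16 31 5
f 30 31 16
f 4 16 14
f 16 5 15
f 14 15 3
f 16 15 14
f 4 14 21
f 14 3 20
f 21 20 7
f 14 20 21
f 4 21 26
f 21 7 27
f 26 27 9
f 21 27 26
f 4 26 30
f 26 9 33
f 30 33 10
f 26 33 30
f 5 31 19
f 31 10 32
f 19 32 6
f 31 32 19
f 3 15 39
f 15 5 40
f 39 40 12
f 15 40 39
f 7 20 36
f 20 3 35
f 36 35 11
f 20 35 36
f 9 27 28
f 27 7 24
f 28 24 8
f 27 24 28
f 10 33 29
f 33 9 25
f 29 25 2
f 33 25 29
f 44 43 47
f 44 47 45
f 45 47 48
f 45 48 46
f 47 43 49
f 47 49 48
f 48 49 50
f 48 50 46
f 49 43 51
f 49 51 50
f 50 51 52
f 50 52 46
f 51 43 53
f 51 53 52
f 52 53 54
f 52 54 46
f 53 43 55
f 53 55 54
f 54 55 56
f 54 56 46
f 55 43 57
f 55 57 56
f 56 57 58
f 56 58 46
f 57 43 59
f 57 59 58
f 58 59 60
f 58 60 46
f 59 43 61
f 59 61 60
f 60 61 62
f 60 62 46
f 61 43 63
f 61 63 62
f 62 63 64
f 62 64 46
f 63 43 65
f 63 65 64
f 64 65 66
f 64 66 46
f 65 43 44
f 65 44 66
f 66 44 45
f 66 45 46



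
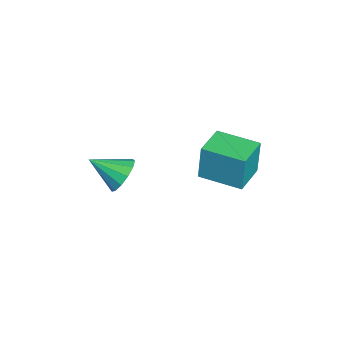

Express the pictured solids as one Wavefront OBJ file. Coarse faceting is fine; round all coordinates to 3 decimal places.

v 0.162 3.138 1.335
v 0.153 3.238 2.982
v 0.847 4.821 1.237
v 0.838 4.921 2.884
v 1.542 2.579 1.376
v 1.533 2.679 3.023
v 2.227 4.262 1.278
v 2.218 4.362 2.925
v 3.627 -0.097 3.132
v 4.075 -0.484 2.564
v 3.493 -1.363 3.888
v 4.373 -0.327 2.881
v 4.434 -0.097 3.277
v 4.239 0.133 3.627
v 3.85 0.29 3.82
v 3.39 0.323 3.795
v 3.005 0.224 3.559
v 2.818 0.022 3.188
v 2.888 -0.217 2.799
v 3.192 -0.419 2.516
v 3.635 -0.518 2.429
f 2 4 1
f 5 2 1
f 1 4 3
f 3 5 1
f 2 8 4
f 6 2 5
f 6 8 2
f 4 8 3
f 7 5 3
f 3 8 7
f 7 6 5
f 8 6 7
f 10 9 12
f 10 12 11
f 12 9 13
f 12 13 11
f 13 9 14
f 13 14 11
f 14 9 15
f 14 15 11
f 15 9 16
f 15 16 11
f 16 9 17
f 16 17 11
f 17 9 18
f 17 18 11
f 18 9 19
f 18 19 11
f 19 9 20
f 19 20 11
f 20 9 21
f 20 21 11
f 21 9 10
f 21 10 11



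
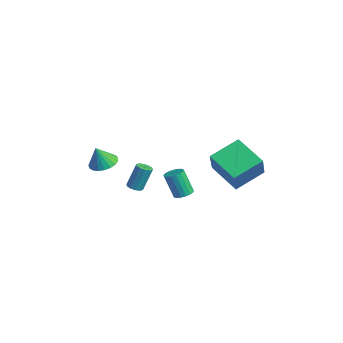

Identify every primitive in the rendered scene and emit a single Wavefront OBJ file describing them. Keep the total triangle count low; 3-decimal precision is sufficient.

v 2.198 0.502 2.083
v 2.097 2.29 2.879
v 4.01 0.992 1.212
v 3.909 2.78 2.008
v 3.091 -0.12 3.592
v 2.99 1.668 4.388
v 4.903 0.37 2.721
v 4.802 2.158 3.517
v 1.206 -0.709 -0.2
v 1.592 -0.321 0.02
v 1.1 -0.683 1.521
v 0.714 -1.071 1.3
v 1.358 -0.168 -0.02
v 0.865 -0.53 1.481
v 1.089 -0.139 -0.101
v 0.597 -0.501 1.399
v 0.847 -0.241 -0.205
v 0.355 -0.603 1.295
v 0.688 -0.45 -0.308
v 0.195 -0.812 1.192
v 0.647 -0.718 -0.386
v 0.154 -1.08 1.114
v 0.734 -0.984 -0.422
v 0.241 -1.346 1.078
v 0.929 -1.187 -0.407
v 0.437 -1.549 1.094
v 1.188 -1.281 -0.344
v 0.696 -1.643 1.156
v 1.452 -1.243 -0.249
v 0.959 -1.606 1.252
v 1.659 -1.083 -0.142
v 1.166 -1.446 1.358
v 1.762 -0.838 -0.049
v 1.269 -1.2 1.451
v 1.738 -0.563 0.01
v 1.245 -0.925 1.51
v -2.384 -1.944 -1.28
v -2.056 -1.597 -1.428
v -1.989 -1.009 0.091
v -2.316 -1.356 0.24
v -2.34 -1.48 -1.461
v -2.273 -0.892 0.058
v -2.641 -1.54 -1.424
v -2.574 -0.953 0.095
v -2.844 -1.754 -1.332
v -2.776 -1.167 0.187
v -2.871 -2.041 -1.22
v -2.803 -1.454 0.299
v -2.711 -2.291 -1.131
v -2.644 -1.703 0.388
v -2.427 -2.408 -1.098
v -2.36 -1.82 0.421
v -2.126 -2.347 -1.135
v -2.059 -1.76 0.384
v -1.924 -2.133 -1.227
v -1.856 -1.546 0.292
v -1.897 -1.846 -1.339
v -1.829 -1.259 0.18
v -3.408 -3.383 0.584
v -2.528 -3.348 0.6
v -3.412 -3.837 1.856
v -2.62 -3.014 0.719
v -2.848 -2.744 0.814
v -3.173 -2.585 0.87
v -3.538 -2.563 0.876
v -3.881 -2.684 0.832
v -4.141 -2.925 0.745
v -4.276 -3.246 0.63
v -4.26 -3.59 0.507
v -4.096 -3.899 0.398
v -3.814 -4.118 0.321
v -3.461 -4.211 0.289
v -3.099 -4.16 0.308
v -2.791 -3.975 0.376
v -2.589 -3.688 0.479
f 2 4 1
f 5 2 1
f 1 4 3
f 3 5 1
f 2 8 4
f 6 2 5
f 6 8 2
f 4 8 3
f 7 5 3
f 3 8 7
f 7 6 5
f 8 6 7
f 10 9 13
f 10 13 11
f 11 13 14
f 11 14 12
f 13 9 15
f 13 15 14
f 14 15 16
f 14 16 12
f 15 9 17
f 15 17 16
f 16 17 18
f 16 18 12
f 17 9 19
f 17 19 18
f 18 19 20
f 18 20 12
f 19 9 21
f 19 21 20
f 20 21 22
f 20 22 12
f 21 9 23
f 21 23 22
f 22 23 24
f 22 24 12
f 23 9 25
f 23 25 24
f 24 25 26
f 24 26 12
f 25 9 27
f 25 27 26
f 26 27 28
f 26 28 12
f 27 9 29
f 27 29 28
f 28 29 30
f 28 30 12
f 29 9 31
f 29 31 30
f 30 31 32
f 30 32 12
f 31 9 33
f 31 33 32
f 32 33 34
f 32 34 12
f 33 9 35
f 33 35 34
f 34 35 36
f 34 36 12
f 35 9 10
f 35 10 36
f 36 10 11
f 36 11 12
f 38 37 41
f 38 41 39
f 39 41 42
f 39 42 40
f 41 37 43
f 41 43 42
f 42 43 44
f 42 44 40
f 43 37 45
f 43 45 44
f 44 45 46
f 44 46 40
f 45 37 47
f 45 47 46
f 46 47 48
f 46 48 40
f 47 37 49
f 47 49 48
f 48 49 50
f 48 50 40
f 49 37 51
f 49 51 50
f 50 51 52
f 50 52 40
f 51 37 53
f 51 53 52
f 52 53 54
f 52 54 40
f 53 37 55
f 53 55 54
f 54 55 56
f 54 56 40
f 55 37 57
f 55 57 56
f 56 57 58
f 56 58 40
f 57 37 38
f 57 38 58
f 58 38 39
f 58 39 40
f 60 59 62
f 60 62 61
f 62 59 63
f 62 63 61
f 63 59 64
f 63 64 61
f 64 59 65
f 64 65 61
f 65 59 66
f 65 66 61
f 66 59 67
f 66 67 61
f 67 59 68
f 67 68 61
f 68 59 69
f 68 69 61
f 69 59 70
f 69 70 61
f 70 59 71
f 70 71 61
f 71 59 72
f 71 72 61
f 72 59 73
f 72 73 61
f 73 59 74
f 73 74 61
f 74 59 75
f 74 75 61
f 75 59 60
f 75 60 61



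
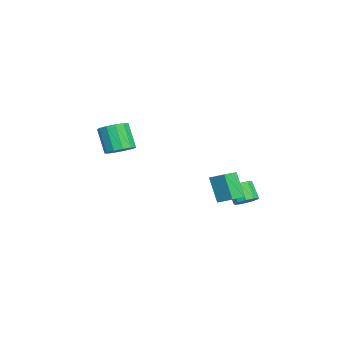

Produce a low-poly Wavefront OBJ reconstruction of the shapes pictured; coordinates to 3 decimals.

v 1.647 2.494 -3.252
v 1.008 2 -1.79
v 2.106 3.31 -2.776
v 1.467 2.816 -1.314
v 2.453 1.944 -3.086
v 1.814 1.45 -1.624
v 2.912 2.76 -2.61
v 2.273 2.266 -1.148
v -0.331 -3.449 -0.813
v 0.445 -3.679 -0.523
v -0.253 -4.182 0.943
v -1.029 -3.951 0.653
v 0.383 -3.216 -0.394
v -0.315 -3.719 1.073
v 0.094 -2.827 -0.398
v -0.603 -3.33 1.069
v -0.33 -2.635 -0.534
v -1.027 -3.138 0.933
v -0.754 -2.702 -0.758
v -1.451 -3.204 0.708
v -1.044 -3.005 -1
v -1.741 -3.508 0.466
v -1.108 -3.449 -1.183
v -1.805 -3.952 0.284
v -0.925 -3.893 -1.248
v -1.623 -4.396 0.218
v -0.554 -4.196 -1.175
v -1.251 -4.699 0.291
v -0.112 -4.262 -0.988
v -0.809 -4.764 0.479
v 0.26 -4.069 -0.745
v -0.437 -4.572 0.722
v 0.909 3.312 -3.639
v 1.259 3.742 -3.229
v 0.682 3.319 -2.291
v 0.331 2.888 -2.701
v 0.863 3.949 -3.38
v 0.286 3.526 -2.441
v 0.488 3.858 -3.651
v -0.089 3.435 -2.713
v 0.31 3.512 -3.917
v -0.267 3.088 -2.979
v 0.412 3.071 -4.053
v -0.165 2.648 -3.115
v 0.746 2.743 -3.995
v 0.169 2.32 -3.057
v 1.157 2.682 -3.771
v 0.58 2.258 -2.833
v 1.451 2.914 -3.485
v 0.874 2.491 -2.546
v 1.492 3.333 -3.271
v 0.915 2.91 -2.333
f 2 4 1
f 5 2 1
f 1 4 3
f 3 5 1
f 2 8 4
f 6 2 5
f 6 8 2
f 4 8 3
f 7 5 3
f 3 8 7
f 7 6 5
f 8 6 7
f 10 9 13
f 10 13 11
f 11 13 14
f 11 14 12
f 13 9 15
f 13 15 14
f 14 15 16
f 14 16 12
f 15 9 17
f 15 17 16
f 16 17 18
f 16 18 12
f 17 9 19
f 17 19 18
f 18 19 20
f 18 20 12
f 19 9 21
f 19 21 20
f 20 21 22
f 20 22 12
f 21 9 23
f 21 23 22
f 22 23 24
f 22 24 12
f 23 9 25
f 23 25 24
f 24 25 26
f 24 26 12
f 25 9 27
f 25 27 26
f 26 27 28
f 26 28 12
f 27 9 29
f 27 29 28
f 28 29 30
f 28 30 12
f 29 9 31
f 29 31 30
f 30 31 32
f 30 32 12
f 31 9 10
f 31 10 32
f 32 10 11
f 32 11 12
f 34 33 37
f 34 37 35
f 35 37 38
f 35 38 36
f 37 33 39
f 37 39 38
f 38 39 40
f 38 40 36
f 39 33 41
f 39 41 40
f 40 41 42
f 40 42 36
f 41 33 43
f 41 43 42
f 42 43 44
f 42 44 36
f 43 33 45
f 43 45 44
f 44 45 46
f 44 46 36
f 45 33 47
f 45 47 46
f 46 47 48
f 46 48 36
f 47 33 49
f 47 49 48
f 48 49 50
f 48 50 36
f 49 33 51
f 49 51 50
f 50 51 52
f 50 52 36
f 51 33 34
f 51 34 52
f 52 34 35
f 52 35 36



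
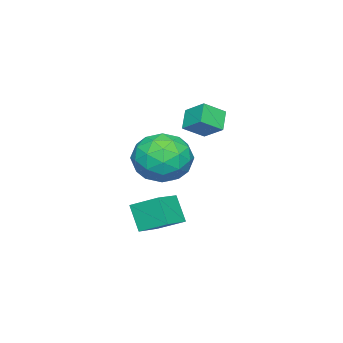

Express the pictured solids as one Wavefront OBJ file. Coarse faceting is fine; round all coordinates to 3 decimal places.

v -2.785 0.898 -0.309
v -3.489 0.648 0.341
v -2.55 1.811 0.296
v -3.254 1.56 0.946
v -2.066 0.34 0.254
v -2.77 0.089 0.904
v -1.831 1.252 0.859
v -2.535 1.002 1.509
v -1.093 -0.193 -4.761
v -1.449 -0.797 -3.666
v -1.18 0.989 -4.137
v -1.536 0.386 -3.042
v 0.116 -0.286 -4.418
v -0.24 -0.889 -3.323
v 0.029 0.897 -3.794
v -0.327 0.293 -2.699
v -1.366 0.59 -2.05
v -0.268 0.531 -1.455
v -2.192 -0.611 -0.645
v -1.094 -0.67 -0.05
v -1.738 0.402 -0.069
v -1.227 1.145 -0.937
v -1.233 -1.225 -1.163
v -0.722 -0.482 -2.031
v -0.185 -0.591 -0.906
v -0.497 0.415 -0.23
v -1.963 -0.495 -1.87
v -2.275 0.511 -1.194
v -0.744 0.666 -1.876
v -1.716 -0.746 -0.224
v -2.094 -0.116 -0.235
v -1.448 -0.151 0.115
v -1.309 1.027 -1.571
v -0.663 0.992 -1.221
v -1.527 0.916 -0.407
v -1.797 -1.072 -0.879
v -1.151 -1.107 -0.529
v -1.012 0.071 -2.215
v -0.366 0.036 -1.865
v -0.933 -0.996 -1.693
v -0.05 -0.028 -1.203
v -0.536 -0.734 -0.378
v -0.617 -1.06 -1.032
v -0.317 -0.624 -1.542
v -0.233 0.563 -0.806
v -0.719 -0.143 0.02
v -1.098 0.487 0.009
v -0.798 0.924 -0.502
v -0.185 -0.096 -0.484
v -1.741 0.063 -2.12
v -2.227 -0.643 -1.294
v -1.662 -1.004 -1.598
v -1.362 -0.567 -2.109
v -1.924 0.654 -1.722
v -2.41 -0.052 -0.897
v -2.143 0.544 -0.558
v -1.843 0.98 -1.068
v -2.275 0.016 -1.616
f 2 4 1
f 5 2 1
f 1 4 3
f 3 5 1
f 2 8 4
f 6 2 5
f 6 8 2
f 4 8 3
f 7 5 3
f 3 8 7
f 7 6 5
f 8 6 7
f 10 12 9
f 13 10 9
f 9 12 11
f 11 13 9
f 10 16 12
f 14 10 13
f 14 16 10
f 12 16 11
f 15 13 11
f 11 16 15
f 15 14 13
f 16 14 15
f 17 54 33
f 54 28 57
f 33 57 22
f 54 57 33
f 17 33 29
f 33 22 34
f 29 34 18
f 33 34 29
f 17 29 38
f 29 18 39
f 38 39 24
f 29 39 38
f 17 38 50
f 38 24 53
f 50 53 27
f 38 53 50
f 17 50 54
f 50 27 58
f 54 58 28
f 50 58 54
f 18 34 45
f 34 22 48
f 45 48 26
f 34 48 45
f 22 57 35
f 57 28 56
f 35 56 21
f 57 56 35
f 28 58 55
f 58 27 51
f 55 51 19
f 58 51 55
f 27 53 52
f 53 24 40
f 52 40 23
f 53 40 52
f 24 39 44
f 39 18 41
f 44 41 25
f 39 41 44
f 20 46 32
f 46 26 47
f 32 47 21
f 46 47 32
f 20 32 30
f 32 21 31
f 30 31 19
f 32 31 30
f 20 30 37
f 30 19 36
f 37 36 23
f 30 36 37
f 20 37 42
f 37 23 43
f 42 43 25
f 37 43 42
f 20 42 46
f 42 25 49
f 46 49 26
f 42 49 46
f 21 47 35
f 47 26 48
f 35 48 22
f 47 48 35
f 19 31 55
f 31 21 56
f 55 56 28
f 31 56 55
f 23 36 52
f 36 19 51
f 52 51 27
f 36 51 52
f 25 43 44
f 43 23 40
f 44 40 24
f 43 40 44
f 26 49 45
f 49 25 41
f 45 41 18
f 49 41 45



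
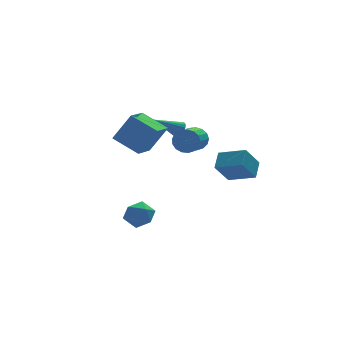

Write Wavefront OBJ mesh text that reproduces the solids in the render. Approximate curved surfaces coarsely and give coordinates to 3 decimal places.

v 2.388 3.569 0.548
v 2.89 3.531 1.354
v 1.813 2.113 1.958
v 1.312 2.151 1.152
v 2.556 3.825 1.448
v 1.479 2.407 2.051
v 2.183 4.06 1.335
v 1.106 2.642 1.939
v 1.857 4.183 1.042
v 0.781 2.765 1.646
v 1.654 4.165 0.636
v 0.577 2.747 1.24
v 1.618 4.01 0.21
v 0.541 2.592 0.814
v 1.759 3.755 -0.139
v 0.682 2.337 0.465
v 2.044 3.457 -0.33
v 0.967 2.039 0.274
v 2.408 3.184 -0.32
v 1.331 1.766 0.283
v 2.768 3 -0.111
v 1.691 1.582 0.492
v 3.04 2.946 0.248
v 1.963 1.528 0.852
v 3.164 3.035 0.677
v 2.087 1.617 1.281
v 3.109 3.246 1.076
v 2.032 1.828 1.68
v -2.894 1.2 -3.609
v -2.1 0.72 -2.991
v -2.8 -0.16 -4.789
v -2.006 -0.64 -4.171
v -3.052 -0.587 -3.79
v -3.11 0.254 -3.061
v -1.79 0.306 -4.719
v -1.848 1.147 -3.99
v -1.418 0.167 -3.678
v -2.198 -0.384 -3.104
v -2.702 0.944 -4.676
v -3.482 0.393 -4.102
v 0.95 -4.028 1.819
v 2.247 -5.261 2.428
v 1.553 -3.046 2.522
v 2.85 -4.279 3.132
v 1.99 -3.641 0.388
v 3.287 -4.874 0.998
v 2.593 -2.659 1.092
v 3.89 -3.892 1.701
v -3.272 -2.245 2.854
v -4.477 -0.885 3.737
v -2.106 -0.852 2.298
v -3.311 0.508 3.181
v -2.149 -2.448 4.699
v -3.354 -1.088 5.582
v -0.983 -1.055 4.143
v -2.188 0.305 5.026
v 0.676 1.592 2.545
v 0.98 1.327 3.042
v -1.056 1.688 3.655
v 1.022 1.606 3.083
v 0.996 1.882 3.018
v 0.906 2.1 2.859
v 0.771 2.218 2.638
v 0.617 2.212 2.399
v 0.475 2.084 2.188
v 0.373 1.858 2.048
v 0.331 1.579 2.007
v 0.357 1.303 2.072
v 0.447 1.084 2.231
v 0.582 0.966 2.452
v 0.736 0.972 2.691
v 0.878 1.101 2.902
f 2 1 5
f 2 5 3
f 3 5 6
f 3 6 4
f 5 1 7
f 5 7 6
f 6 7 8
f 6 8 4
f 7 1 9
f 7 9 8
f 8 9 10
f 8 10 4
f 9 1 11
f 9 11 10
f 10 11 12
f 10 12 4
f 11 1 13
f 11 13 12
f 12 13 14
f 12 14 4
f 13 1 15
f 13 15 14
f 14 15 16
f 14 16 4
f 15 1 17
f 15 17 16
f 16 17 18
f 16 18 4
f 17 1 19
f 17 19 18
f 18 19 20
f 18 20 4
f 19 1 21
f 19 21 20
f 20 21 22
f 20 22 4
f 21 1 23
f 21 23 22
f 22 23 24
f 22 24 4
f 23 1 25
f 23 25 24
f 24 25 26
f 24 26 4
f 25 1 27
f 25 27 26
f 26 27 28
f 26 28 4
f 27 1 2
f 27 2 28
f 28 2 3
f 28 3 4
f 29 40 34
f 29 34 30
f 29 30 36
f 29 36 39
f 29 39 40
f 30 34 38
f 34 40 33
f 40 39 31
f 39 36 35
f 36 30 37
f 32 38 33
f 32 33 31
f 32 31 35
f 32 35 37
f 32 37 38
f 33 38 34
f 31 33 40
f 35 31 39
f 37 35 36
f 38 37 30
f 42 44 41
f 45 42 41
f 41 44 43
f 43 45 41
f 42 48 44
f 46 42 45
f 46 48 42
f 44 48 43
f 47 45 43
f 43 48 47
f 47 46 45
f 48 46 47
f 50 52 49
f 53 50 49
f 49 52 51
f 51 53 49
f 50 56 52
f 54 50 53
f 54 56 50
f 52 56 51
f 55 53 51
f 51 56 55
f 55 54 53
f 56 54 55
f 58 57 60
f 58 60 59
f 60 57 61
f 60 61 59
f 61 57 62
f 61 62 59
f 62 57 63
f 62 63 59
f 63 57 64
f 63 64 59
f 64 57 65
f 64 65 59
f 65 57 66
f 65 66 59
f 66 57 67
f 66 67 59
f 67 57 68
f 67 68 59
f 68 57 69
f 68 69 59
f 69 57 70
f 69 70 59
f 70 57 71
f 70 71 59
f 71 57 72
f 71 72 59
f 72 57 58
f 72 58 59



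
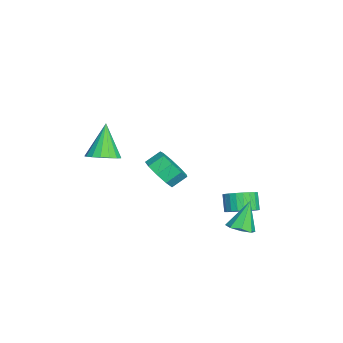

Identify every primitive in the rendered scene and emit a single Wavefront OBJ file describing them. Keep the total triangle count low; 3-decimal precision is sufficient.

v -1.496 2.798 -3.226
v -0.784 2.961 -2.7
v -1.412 2.826 -1.808
v -2.124 2.662 -2.334
v -0.914 3.285 -2.743
v -1.542 3.149 -1.85
v -1.132 3.534 -2.859
v -1.761 3.399 -1.966
v -1.406 3.672 -3.03
v -2.034 3.536 -2.138
v -1.693 3.676 -3.232
v -2.322 3.54 -2.34
v -1.951 3.546 -3.433
v -2.579 3.411 -2.54
v -2.139 3.303 -3.602
v -2.767 3.167 -2.71
v -2.229 2.983 -3.714
v -2.857 2.847 -2.822
v -2.208 2.634 -3.752
v -2.836 2.499 -2.86
v -2.078 2.311 -3.71
v -2.706 2.175 -2.817
v -1.859 2.061 -3.594
v -2.488 1.926 -2.701
v -1.586 1.924 -3.422
v -2.214 1.788 -2.53
v -1.298 1.92 -3.22
v -1.927 1.784 -2.328
v -1.041 2.049 -3.02
v -1.669 1.914 -2.127
v -0.853 2.293 -2.85
v -1.481 2.157 -1.958
v -0.763 2.613 -2.738
v -1.391 2.477 -1.846
v 2.48 2.908 -1.836
v 2.967 2.449 -1.499
v 1.82 3.332 -0.304
v 3.172 2.982 -1.558
v 2.972 3.472 -1.779
v 2.483 3.632 -2.034
v 1.992 3.368 -2.173
v 1.787 2.835 -2.114
v 1.988 2.345 -1.892
v 2.476 2.185 -1.637
v 1.834 -3.741 2.424
v 2.534 -3.344 2.804
v 0.846 -3.699 4.196
v 2.296 -3.019 2.664
v 1.953 -2.86 2.469
v 1.582 -2.902 2.263
v 1.269 -3.137 2.095
v 1.086 -3.51 2.001
v 1.074 -3.936 2.004
v 1.236 -4.317 2.104
v 1.535 -4.566 2.276
v 1.903 -4.626 2.483
v 2.255 -4.484 2.676
v 2.51 -4.171 2.811
v 2.611 -3.759 2.857
v -3.591 -1.594 -2.085
v -3.009 -0.869 -2.634
v -3.366 -0.12 -2.024
v -3.949 -0.846 -1.475
v -3.678 -0.939 -2.939
v -4.035 -0.19 -2.329
v -4.306 -1.316 -2.845
v -4.664 -0.567 -2.235
v -4.6 -1.823 -2.395
v -4.958 -1.074 -1.785
v -4.422 -2.223 -1.8
v -4.779 -1.474 -1.19
v -3.855 -2.329 -1.339
v -4.213 -1.58 -0.728
v -3.165 -2.091 -1.226
v -3.522 -1.342 -0.616
v -2.674 -1.621 -1.516
v -3.031 -0.872 -0.905
v -2.612 -1.139 -2.072
v -2.97 -0.39 -1.461
f 2 1 5
f 2 5 3
f 3 5 6
f 3 6 4
f 5 1 7
f 5 7 6
f 6 7 8
f 6 8 4
f 7 1 9
f 7 9 8
f 8 9 10
f 8 10 4
f 9 1 11
f 9 11 10
f 10 11 12
f 10 12 4
f 11 1 13
f 11 13 12
f 12 13 14
f 12 14 4
f 13 1 15
f 13 15 14
f 14 15 16
f 14 16 4
f 15 1 17
f 15 17 16
f 16 17 18
f 16 18 4
f 17 1 19
f 17 19 18
f 18 19 20
f 18 20 4
f 19 1 21
f 19 21 20
f 20 21 22
f 20 22 4
f 21 1 23
f 21 23 22
f 22 23 24
f 22 24 4
f 23 1 25
f 23 25 24
f 24 25 26
f 24 26 4
f 25 1 27
f 25 27 26
f 26 27 28
f 26 28 4
f 27 1 29
f 27 29 28
f 28 29 30
f 28 30 4
f 29 1 31
f 29 31 30
f 30 31 32
f 30 32 4
f 31 1 33
f 31 33 32
f 32 33 34
f 32 34 4
f 33 1 2
f 33 2 34
f 34 2 3
f 34 3 4
f 36 35 38
f 36 38 37
f 38 35 39
f 38 39 37
f 39 35 40
f 39 40 37
f 40 35 41
f 40 41 37
f 41 35 42
f 41 42 37
f 42 35 43
f 42 43 37
f 43 35 44
f 43 44 37
f 44 35 36
f 44 36 37
f 46 45 48
f 46 48 47
f 48 45 49
f 48 49 47
f 49 45 50
f 49 50 47
f 50 45 51
f 50 51 47
f 51 45 52
f 51 52 47
f 52 45 53
f 52 53 47
f 53 45 54
f 53 54 47
f 54 45 55
f 54 55 47
f 55 45 56
f 55 56 47
f 56 45 57
f 56 57 47
f 57 45 58
f 57 58 47
f 58 45 59
f 58 59 47
f 59 45 46
f 59 46 47
f 61 60 64
f 61 64 62
f 62 64 65
f 62 65 63
f 64 60 66
f 64 66 65
f 65 66 67
f 65 67 63
f 66 60 68
f 66 68 67
f 67 68 69
f 67 69 63
f 68 60 70
f 68 70 69
f 69 70 71
f 69 71 63
f 70 60 72
f 70 72 71
f 71 72 73
f 71 73 63
f 72 60 74
f 72 74 73
f 73 74 75
f 73 75 63
f 74 60 76
f 74 76 75
f 75 76 77
f 75 77 63
f 76 60 78
f 76 78 77
f 77 78 79
f 77 79 63
f 78 60 61
f 78 61 79
f 79 61 62
f 79 62 63



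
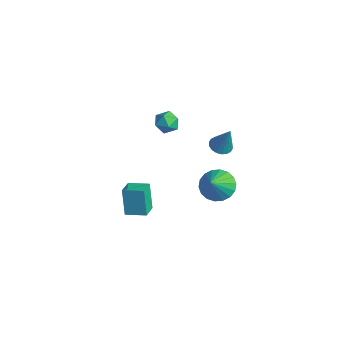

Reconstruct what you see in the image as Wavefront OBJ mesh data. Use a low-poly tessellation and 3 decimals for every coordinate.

v 0.187 -1.906 -3.985
v -0.316 -1.793 -2.343
v -0.563 -1.152 -4.266
v -1.065 -1.039 -2.625
v 1.005 -1.021 -3.795
v 0.503 -0.908 -2.154
v 0.256 -0.267 -4.077
v -0.247 -0.154 -2.435
v 3.363 1.952 -0.674
v 3.909 1.476 -1.377
v 4.217 1.028 0.614
v 4.16 1.837 -1.284
v 4.253 2.221 -1.07
v 4.169 2.552 -0.777
v 3.927 2.764 -0.464
v 3.572 2.815 -0.192
v 3.177 2.696 -0.016
v 2.818 2.429 0.03
v 2.567 2.068 -0.063
v 2.474 1.683 -0.277
v 2.557 1.353 -0.57
v 2.8 1.141 -0.883
v 3.154 1.089 -1.155
v 3.55 1.209 -1.331
v 3.485 2.05 2.682
v 4.012 2.338 2.432
v 4.115 2.23 4.218
v 3.833 2.56 2.479
v 3.586 2.682 2.567
v 3.318 2.678 2.677
v 3.084 2.55 2.788
v 2.929 2.323 2.878
v 2.884 2.042 2.929
v 2.959 1.762 2.931
v 3.137 1.54 2.884
v 3.385 1.418 2.797
v 3.652 1.422 2.687
v 3.887 1.55 2.576
v 4.042 1.777 2.486
v 4.086 2.058 2.435
v 1.063 0.362 4.4
v 1.355 0.711 3.795
v 1.485 -0.711 3.985
v 1.777 -0.362 3.38
v 2.075 -0.242 4.066
v 1.813 0.42 4.322
v 1.027 -0.42 3.458
v 0.765 0.242 3.714
v 1.332 0.227 3.212
v 1.98 0.337 3.589
v 0.86 -0.337 4.191
v 1.508 -0.227 4.568
f 2 4 1
f 5 2 1
f 1 4 3
f 3 5 1
f 2 8 4
f 6 2 5
f 6 8 2
f 4 8 3
f 7 5 3
f 3 8 7
f 7 6 5
f 8 6 7
f 10 9 12
f 10 12 11
f 12 9 13
f 12 13 11
f 13 9 14
f 13 14 11
f 14 9 15
f 14 15 11
f 15 9 16
f 15 16 11
f 16 9 17
f 16 17 11
f 17 9 18
f 17 18 11
f 18 9 19
f 18 19 11
f 19 9 20
f 19 20 11
f 20 9 21
f 20 21 11
f 21 9 22
f 21 22 11
f 22 9 23
f 22 23 11
f 23 9 24
f 23 24 11
f 24 9 10
f 24 10 11
f 26 25 28
f 26 28 27
f 28 25 29
f 28 29 27
f 29 25 30
f 29 30 27
f 30 25 31
f 30 31 27
f 31 25 32
f 31 32 27
f 32 25 33
f 32 33 27
f 33 25 34
f 33 34 27
f 34 25 35
f 34 35 27
f 35 25 36
f 35 36 27
f 36 25 37
f 36 37 27
f 37 25 38
f 37 38 27
f 38 25 39
f 38 39 27
f 39 25 40
f 39 40 27
f 40 25 26
f 40 26 27
f 41 52 46
f 41 46 42
f 41 42 48
f 41 48 51
f 41 51 52
f 42 46 50
f 46 52 45
f 52 51 43
f 51 48 47
f 48 42 49
f 44 50 45
f 44 45 43
f 44 43 47
f 44 47 49
f 44 49 50
f 45 50 46
f 43 45 52
f 47 43 51
f 49 47 48
f 50 49 42



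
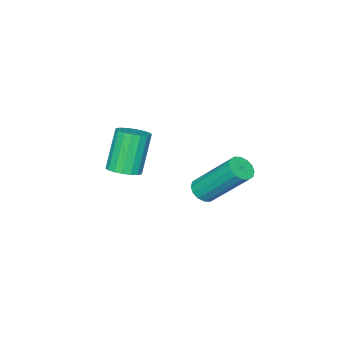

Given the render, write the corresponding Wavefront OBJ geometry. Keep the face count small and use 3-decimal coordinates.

v -0.783 0.502 0.58
v -0.32 0.683 0.527
v -0.654 1.979 2.027
v -1.117 1.798 2.08
v -0.467 0.827 0.37
v -0.801 2.123 1.869
v -0.698 0.884 0.269
v -1.032 2.18 1.769
v -0.953 0.839 0.252
v -1.287 2.134 1.751
v -1.161 0.703 0.322
v -1.495 1.999 1.822
v -1.269 0.514 0.462
v -1.603 1.809 1.962
v -1.246 0.321 0.633
v -1.58 1.617 2.133
v -1.099 0.177 0.791
v -1.433 1.473 2.29
v -0.868 0.12 0.891
v -1.202 1.416 2.391
v -0.613 0.166 0.909
v -0.947 1.461 2.408
v -0.405 0.301 0.838
v -0.739 1.597 2.338
v -0.297 0.491 0.698
v -0.631 1.786 2.198
v -0.054 -2.365 0.509
v 0.37 -1.993 0.743
v -0.283 -2.184 2.225
v -0.706 -2.555 1.991
v 0.169 -1.823 0.677
v -0.483 -2.013 2.159
v -0.075 -1.759 0.578
v -0.727 -1.949 2.059
v -0.315 -1.816 0.465
v -0.968 -2.006 1.946
v -0.504 -1.981 0.36
v -1.156 -2.171 1.842
v -0.603 -2.222 0.286
v -1.256 -2.413 1.767
v -0.594 -2.492 0.255
v -1.246 -2.682 1.737
v -0.477 -2.736 0.275
v -1.13 -2.927 1.757
v -0.277 -2.907 0.341
v -0.929 -3.097 1.823
v -0.033 -2.971 0.441
v -0.685 -3.161 1.922
v 0.208 -2.914 0.554
v -0.445 -3.104 2.035
v 0.396 -2.749 0.658
v -0.256 -2.939 2.14
v 0.496 -2.507 0.733
v -0.157 -2.698 2.214
v 0.486 -2.238 0.763
v -0.166 -2.428 2.245
f 2 1 5
f 2 5 3
f 3 5 6
f 3 6 4
f 5 1 7
f 5 7 6
f 6 7 8
f 6 8 4
f 7 1 9
f 7 9 8
f 8 9 10
f 8 10 4
f 9 1 11
f 9 11 10
f 10 11 12
f 10 12 4
f 11 1 13
f 11 13 12
f 12 13 14
f 12 14 4
f 13 1 15
f 13 15 14
f 14 15 16
f 14 16 4
f 15 1 17
f 15 17 16
f 16 17 18
f 16 18 4
f 17 1 19
f 17 19 18
f 18 19 20
f 18 20 4
f 19 1 21
f 19 21 20
f 20 21 22
f 20 22 4
f 21 1 23
f 21 23 22
f 22 23 24
f 22 24 4
f 23 1 25
f 23 25 24
f 24 25 26
f 24 26 4
f 25 1 2
f 25 2 26
f 26 2 3
f 26 3 4
f 28 27 31
f 28 31 29
f 29 31 32
f 29 32 30
f 31 27 33
f 31 33 32
f 32 33 34
f 32 34 30
f 33 27 35
f 33 35 34
f 34 35 36
f 34 36 30
f 35 27 37
f 35 37 36
f 36 37 38
f 36 38 30
f 37 27 39
f 37 39 38
f 38 39 40
f 38 40 30
f 39 27 41
f 39 41 40
f 40 41 42
f 40 42 30
f 41 27 43
f 41 43 42
f 42 43 44
f 42 44 30
f 43 27 45
f 43 45 44
f 44 45 46
f 44 46 30
f 45 27 47
f 45 47 46
f 46 47 48
f 46 48 30
f 47 27 49
f 47 49 48
f 48 49 50
f 48 50 30
f 49 27 51
f 49 51 50
f 50 51 52
f 50 52 30
f 51 27 53
f 51 53 52
f 52 53 54
f 52 54 30
f 53 27 55
f 53 55 54
f 54 55 56
f 54 56 30
f 55 27 28
f 55 28 56
f 56 28 29
f 56 29 30



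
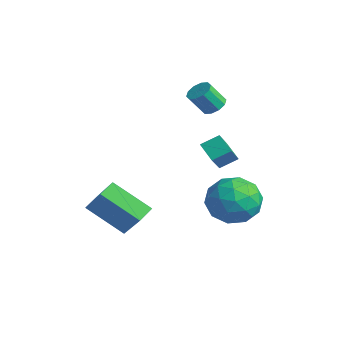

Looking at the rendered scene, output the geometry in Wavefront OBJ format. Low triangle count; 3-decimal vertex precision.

v -2.237 -4.734 -0.885
v -2.558 -3.994 -0.586
v -0.921 -3.688 -2.059
v -1.242 -2.949 -1.76
v -0.898 -4.751 0.6
v -1.219 -4.012 0.899
v 0.418 -3.706 -0.574
v 0.097 -2.966 -0.275
v 0.095 1.493 -0.051
v 1.34 1.293 -0
v -0.12 -0.153 -1.24
v 1.125 -0.353 -1.189
v 0.416 -0.521 -0.158
v 0.55 0.497 0.576
v 0.67 0.643 -1.816
v 0.804 1.661 -1.082
v 1.696 0.768 -1.091
v 1.539 0.049 -0.067
v -0.319 1.091 -1.173
v -0.476 0.372 -0.149
v 0.737 1.537 0.079
v 0.483 -0.397 -1.319
v 0.067 -0.496 -0.713
v 0.799 -0.613 -0.683
v 0.272 1.069 0.418
v 1.004 0.952 0.447
v 0.461 -0.114 0.354
v 0.216 0.188 -1.687
v 0.948 0.071 -1.658
v 0.421 1.753 -0.557
v 1.153 1.636 -0.527
v 0.759 1.254 -1.594
v 1.677 1.112 -0.533
v 1.551 0.144 -1.232
v 1.283 0.73 -1.6
v 1.362 1.328 -1.168
v 1.585 0.689 0.069
v 1.458 -0.279 -0.629
v 1.042 -0.377 -0.024
v 1.12 0.22 0.408
v 1.794 0.38 -0.572
v -0.238 1.419 -0.611
v -0.365 0.451 -1.309
v 0.1 0.92 -1.648
v 0.178 1.517 -1.216
v -0.331 0.996 -0.008
v -0.457 0.028 -0.707
v -0.142 -0.188 -0.072
v -0.063 0.41 0.36
v -0.574 0.76 -0.668
v -1.132 0.407 1.401
v -0.217 -0.54 2.568
v -0.891 1.171 1.833
v 0.024 0.224 3
v -0.344 0.476 0.84
v 0.571 -0.471 2.007
v -0.103 1.24 1.272
v 0.812 0.293 2.439
v -2.436 1.514 3.292
v -2.166 1.941 3.634
v -2.353 1.293 4.59
v -2.624 0.866 4.248
v -2.534 2.021 3.616
v -2.721 1.373 4.573
v -2.865 1.908 3.475
v -3.052 1.26 4.431
v -3.032 1.644 3.264
v -3.219 0.996 4.22
v -2.971 1.331 3.063
v -3.159 0.683 4.019
v -2.707 1.087 2.95
v -2.894 0.439 3.906
v -2.339 1.007 2.967
v -2.526 0.359 3.924
v -2.008 1.12 3.109
v -2.195 0.472 4.065
v -1.841 1.384 3.32
v -2.028 0.736 4.276
v -1.901 1.697 3.521
v -2.089 1.049 4.477
f 2 4 1
f 5 2 1
f 1 4 3
f 3 5 1
f 2 8 4
f 6 2 5
f 6 8 2
f 4 8 3
f 7 5 3
f 3 8 7
f 7 6 5
f 8 6 7
f 9 46 25
f 46 20 49
f 25 49 14
f 46 49 25
f 9 25 21
f 25 14 26
f 21 26 10
f 25 26 21
f 9 21 30
f 21 10 31
f 30 31 16
f 21 31 30
f 9 30 42
f 30 16 45
f 42 45 19
f 30 45 42
f 9 42 46
f 42 19 50
f 46 50 20
f 42 50 46
f 10 26 37
f 26 14 40
f 37 40 18
f 26 40 37
f 14 49 27
f 49 20 48
f 27 48 13
f 49 48 27
f 20 50 47
f 50 19 43
f 47 43 11
f 50 43 47
f 19 45 44
f 45 16 32
f 44 32 15
f 45 32 44
f 16 31 36
f 31 10 33
f 36 33 17
f 31 33 36
f 12 38 24
f 38 18 39
f 24 39 13
f 38 39 24
f 12 24 22
f 24 13 23
f 22 23 11
f 24 23 22
f 12 22 29
f 22 11 28
f 29 28 15
f 22 28 29
f 12 29 34
f 29 15 35
f 34 35 17
f 29 35 34
f 12 34 38
f 34 17 41
f 38 41 18
f 34 41 38
f 13 39 27
f 39 18 40
f 27 40 14
f 39 40 27
f 11 23 47
f 23 13 48
f 47 48 20
f 23 48 47
f 15 28 44
f 28 11 43
f 44 43 19
f 28 43 44
f 17 35 36
f 35 15 32
f 36 32 16
f 35 32 36
f 18 41 37
f 41 17 33
f 37 33 10
f 41 33 37
f 52 54 51
f 55 52 51
f 51 54 53
f 53 55 51
f 52 58 54
f 56 52 55
f 56 58 52
f 54 58 53
f 57 55 53
f 53 58 57
f 57 56 55
f 58 56 57
f 60 59 63
f 60 63 61
f 61 63 64
f 61 64 62
f 63 59 65
f 63 65 64
f 64 65 66
f 64 66 62
f 65 59 67
f 65 67 66
f 66 67 68
f 66 68 62
f 67 59 69
f 67 69 68
f 68 69 70
f 68 70 62
f 69 59 71
f 69 71 70
f 70 71 72
f 70 72 62
f 71 59 73
f 71 73 72
f 72 73 74
f 72 74 62
f 73 59 75
f 73 75 74
f 74 75 76
f 74 76 62
f 75 59 77
f 75 77 76
f 76 77 78
f 76 78 62
f 77 59 79
f 77 79 78
f 78 79 80
f 78 80 62
f 79 59 60
f 79 60 80
f 80 60 61
f 80 61 62

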